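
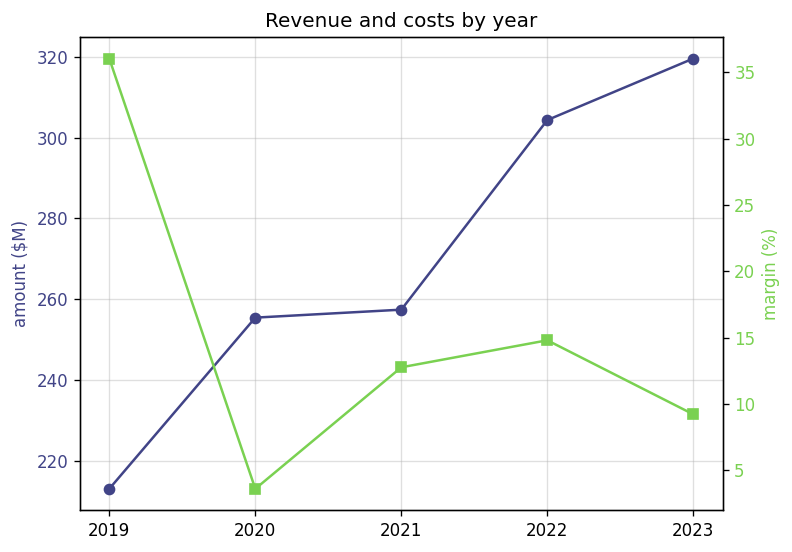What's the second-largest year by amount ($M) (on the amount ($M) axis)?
2022

Top 3 (on the amount ($M) axis): 2023 ≈ 320, 2022 ≈ 300, 2021 ≈ 260.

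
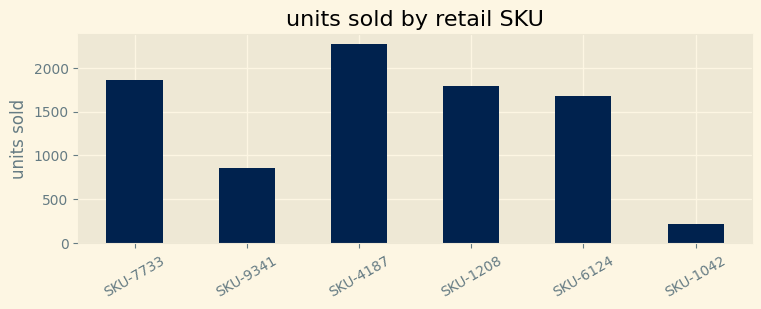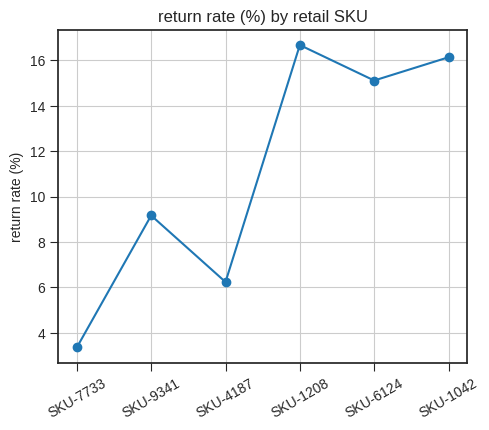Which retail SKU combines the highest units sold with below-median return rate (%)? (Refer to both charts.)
Chart 2 median return rate (%) ≈ 12; below-median retail SKUs: SKU-7733, SKU-9341, SKU-4187. Among those, SKU-4187 has the highest units sold (≈ 2500).

SKU-4187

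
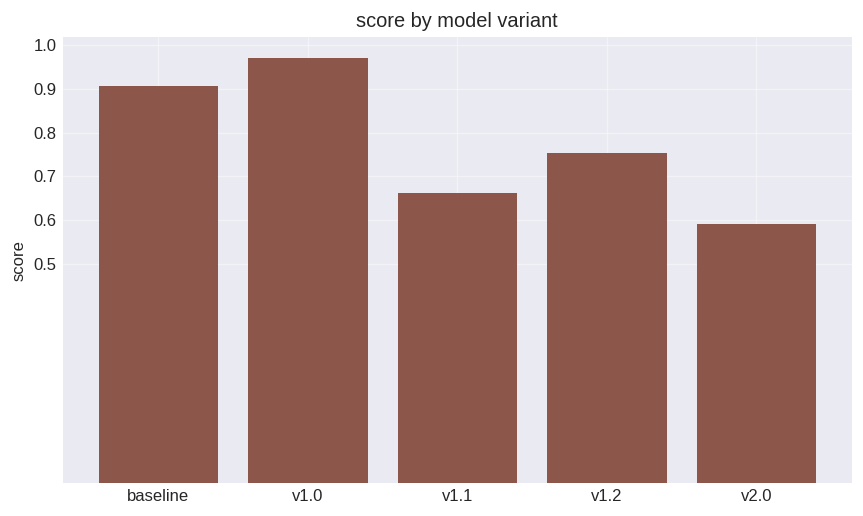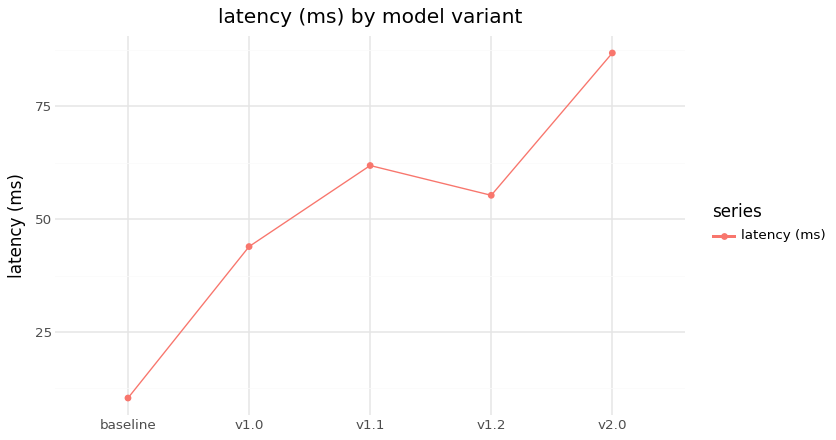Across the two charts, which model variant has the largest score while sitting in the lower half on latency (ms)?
Chart 2 median latency (ms) ≈ 60; below-median model variants: baseline, v1.0. Among those, v1.0 has the highest score (≈ 1).

v1.0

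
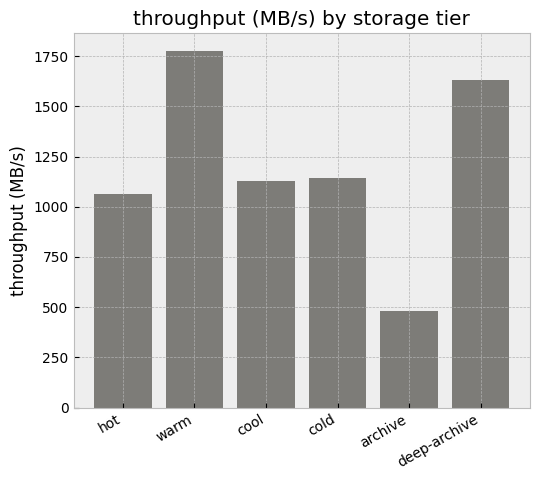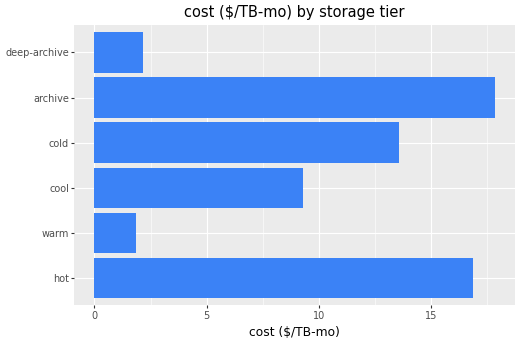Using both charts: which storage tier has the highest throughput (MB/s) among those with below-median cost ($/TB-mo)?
warm

Chart 2 median cost ($/TB-mo) ≈ 12; below-median storage tiers: warm, cool, deep-archive. Among those, warm has the highest throughput (MB/s) (≈ 1800).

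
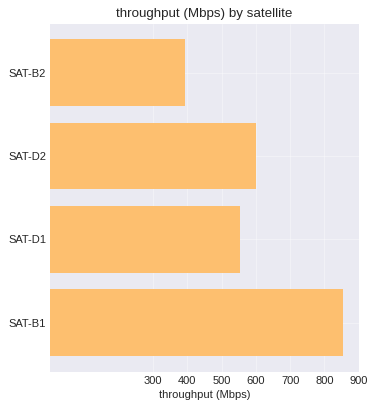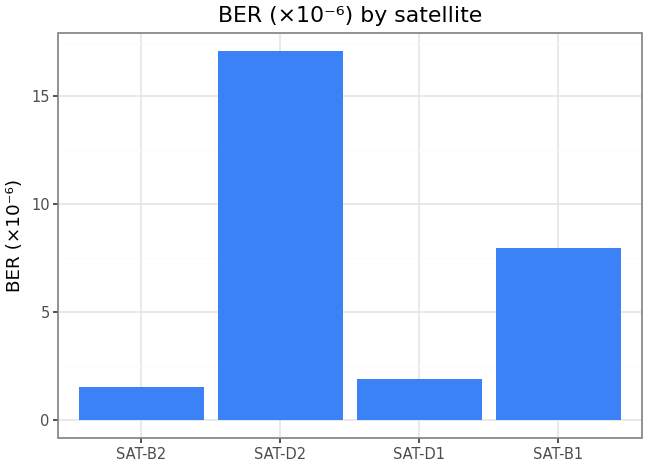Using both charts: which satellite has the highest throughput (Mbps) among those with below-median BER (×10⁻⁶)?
SAT-D1

Chart 2 median BER (×10⁻⁶) ≈ 4; below-median satellites: SAT-B2, SAT-D1. Among those, SAT-D1 has the highest throughput (Mbps) (≈ 600).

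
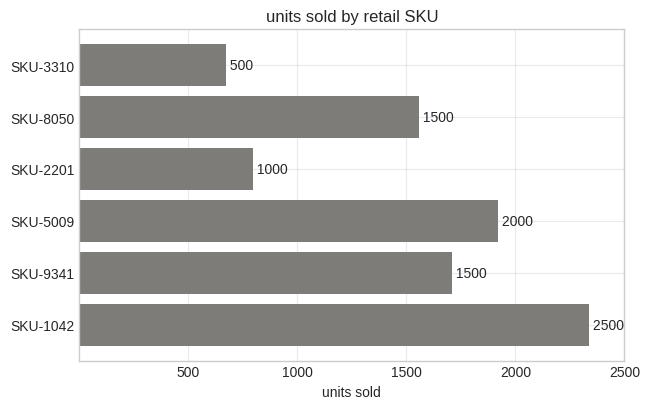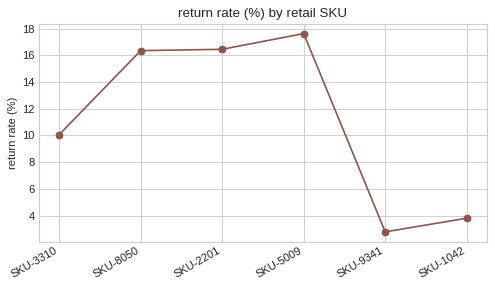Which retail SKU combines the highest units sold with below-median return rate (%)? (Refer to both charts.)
Chart 2 median return rate (%) ≈ 14; below-median retail SKUs: SKU-3310, SKU-9341, SKU-1042. Among those, SKU-1042 has the highest units sold (≈ 2500).

SKU-1042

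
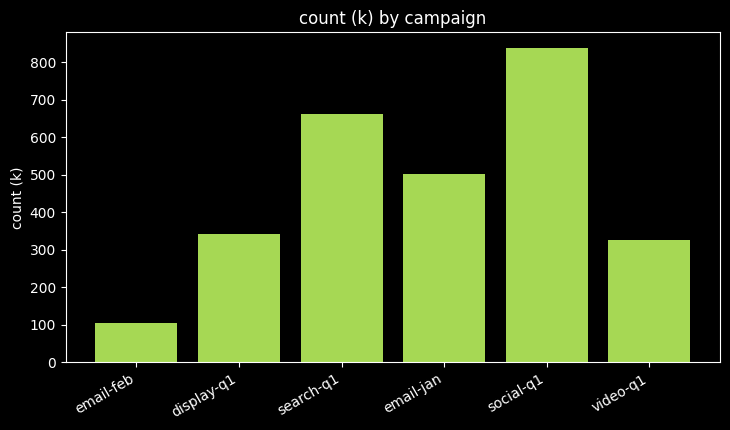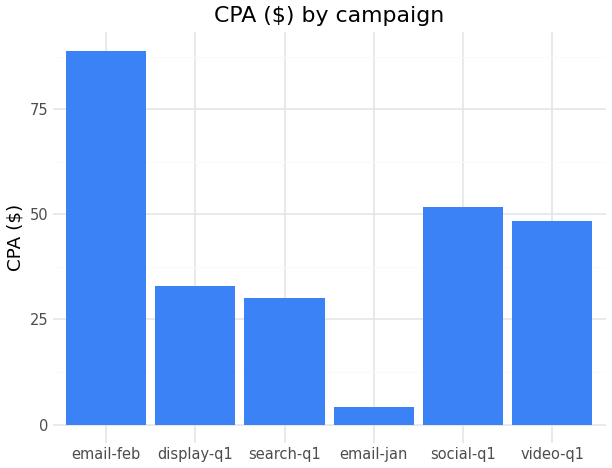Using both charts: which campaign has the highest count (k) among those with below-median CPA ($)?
Chart 2 median CPA ($) ≈ 40; below-median campaigns: display-q1, search-q1, email-jan. Among those, search-q1 has the highest count (k) (≈ 700).

search-q1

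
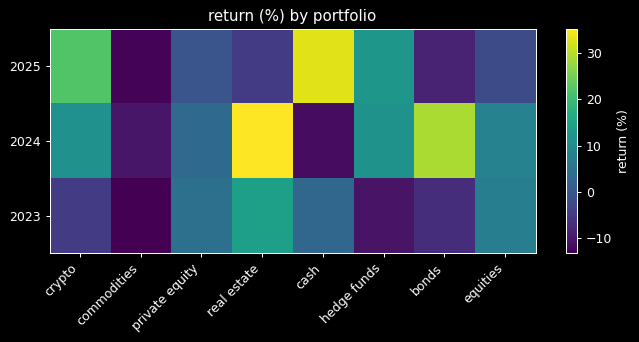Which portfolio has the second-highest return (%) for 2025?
crypto

Top 3 for 2025: cash ≈ 35, crypto ≈ 20, hedge funds ≈ 10.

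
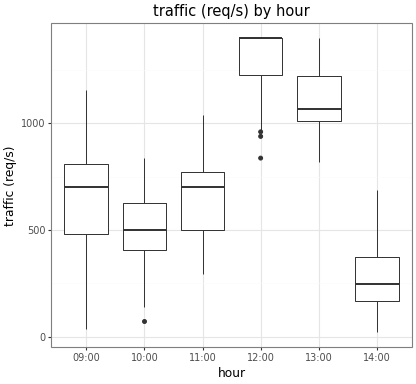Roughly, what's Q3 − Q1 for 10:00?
≈ 200

Q3 ≈ 600, Q1 ≈ 400; IQR ≈ 200.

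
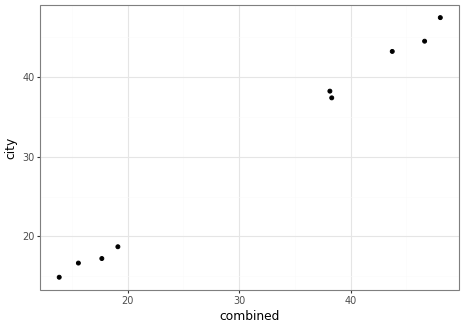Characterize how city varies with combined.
Points are positively correlated; strong (|r| ≈ 1.0).

positive, strong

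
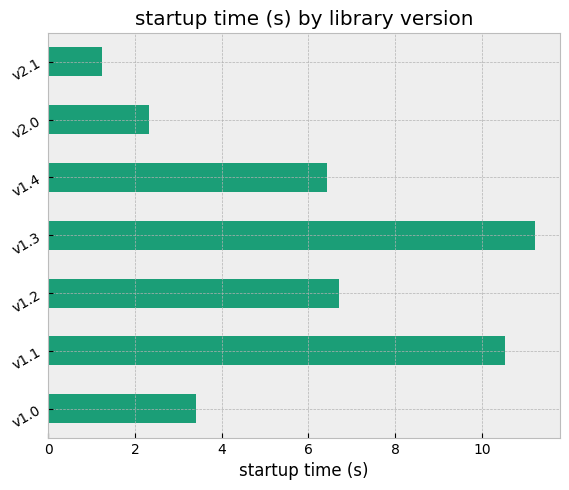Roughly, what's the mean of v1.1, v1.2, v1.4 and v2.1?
(11 + 7 + 6 + 1) / 4 ≈ 6.

≈ 6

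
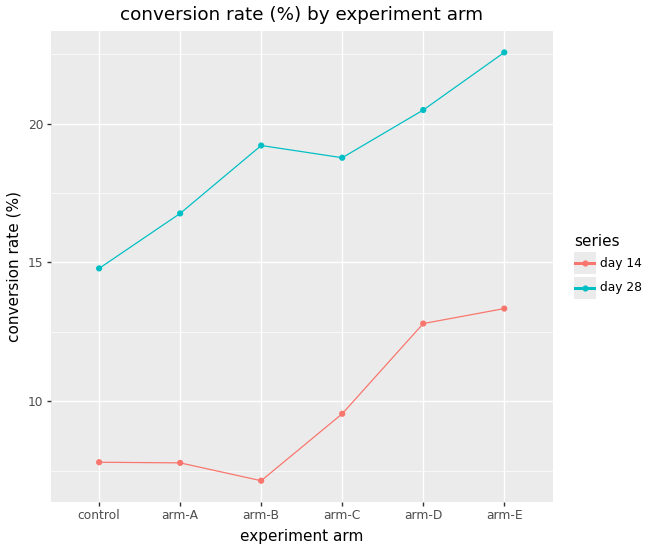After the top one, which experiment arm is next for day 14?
Top 3 for day 14: arm-E ≈ 14, arm-D ≈ 12, arm-C ≈ 10.

arm-D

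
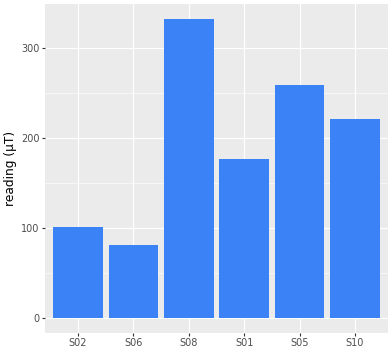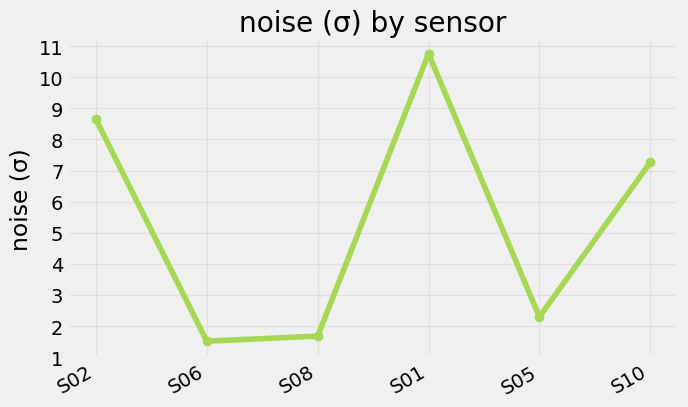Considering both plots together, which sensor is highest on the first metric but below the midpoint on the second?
Chart 2 median noise (σ) ≈ 5; below-median sensors: S06, S08, S05. Among those, S08 has the highest reading (µT) (≈ 350).

S08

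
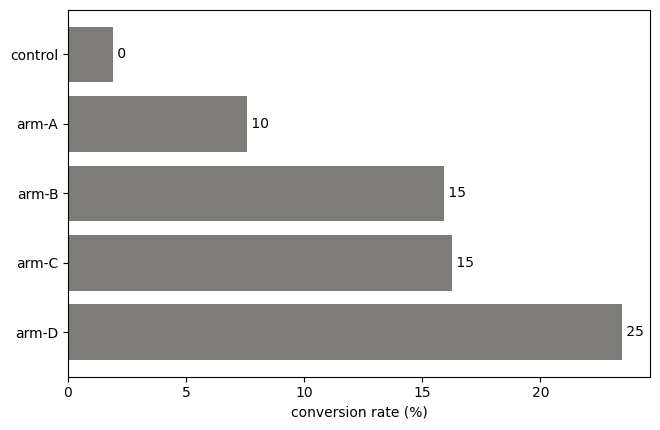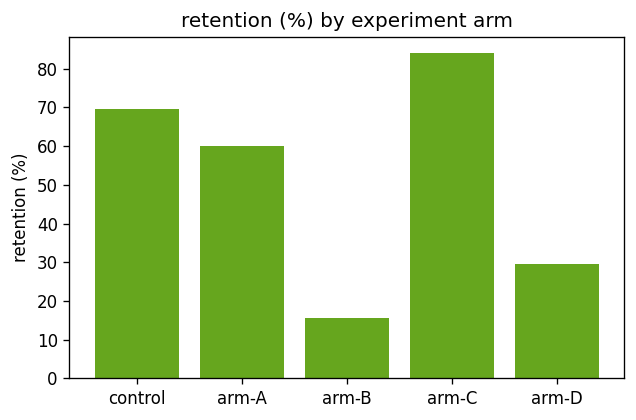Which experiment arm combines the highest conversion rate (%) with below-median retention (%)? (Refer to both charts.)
arm-D

Chart 2 median retention (%) ≈ 60; below-median experiment arms: arm-B, arm-D. Among those, arm-D has the highest conversion rate (%) (≈ 25).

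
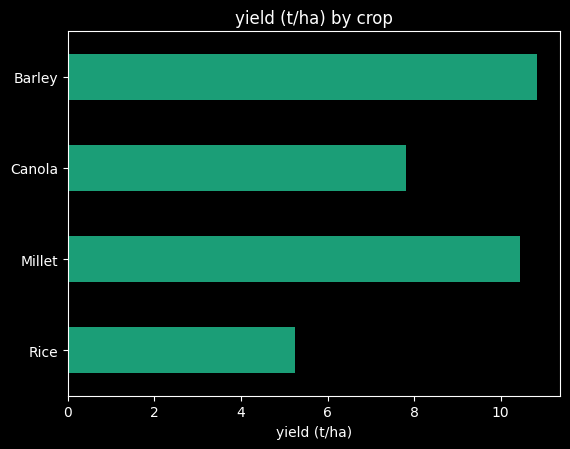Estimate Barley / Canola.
Barley ≈ 11, Canola ≈ 8; 11/8 ≈ 1.38.

≈ 1.38×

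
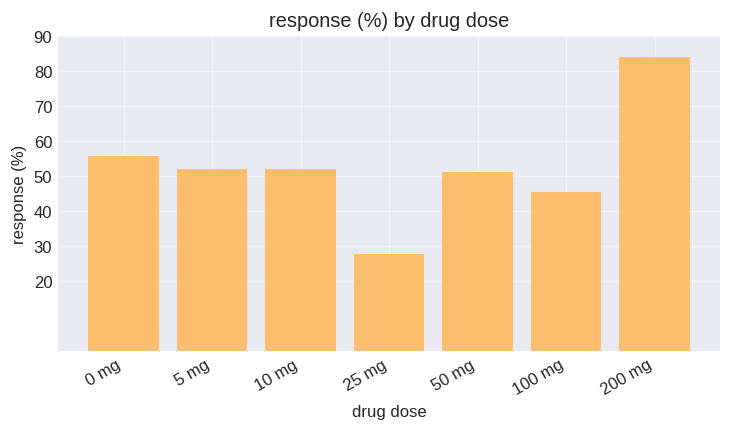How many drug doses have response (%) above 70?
1

Above 70: 200 mg.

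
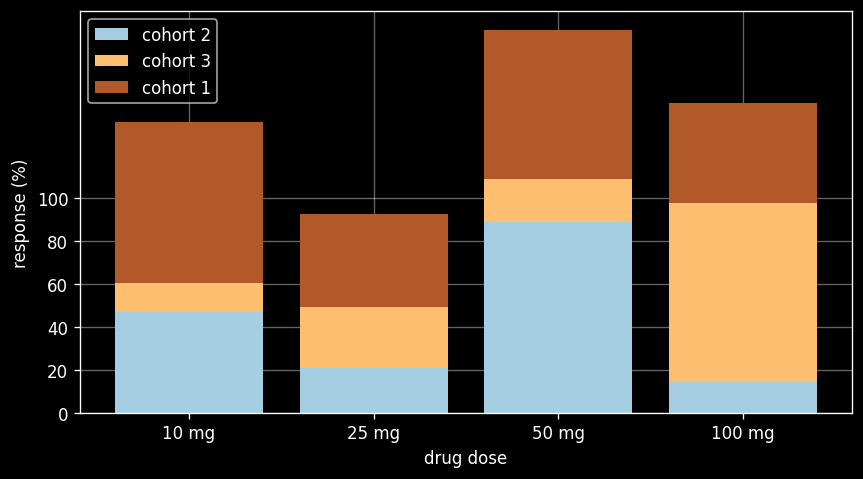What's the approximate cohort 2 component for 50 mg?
cohort 2 top ≈ 80, bottom ≈ 0; segment ≈ 80.

≈ 80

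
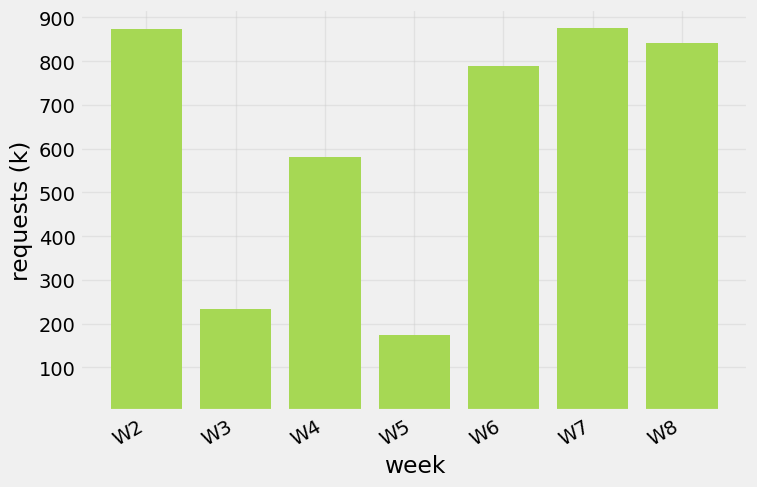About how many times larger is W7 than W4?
W7 ≈ 900, W4 ≈ 600; 900/600 ≈ 1.5.

≈ 1.5×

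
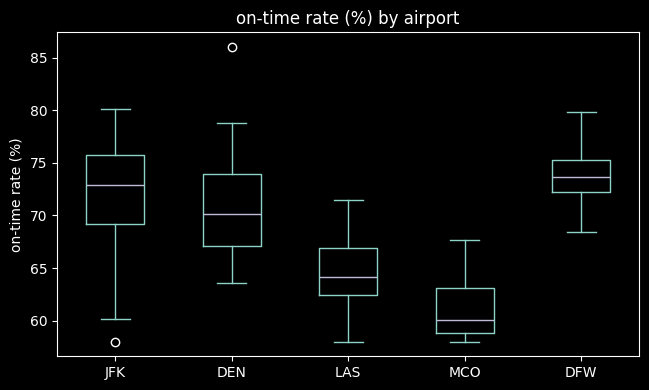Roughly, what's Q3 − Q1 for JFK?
Q3 ≈ 76, Q1 ≈ 70; IQR ≈ 6.

≈ 6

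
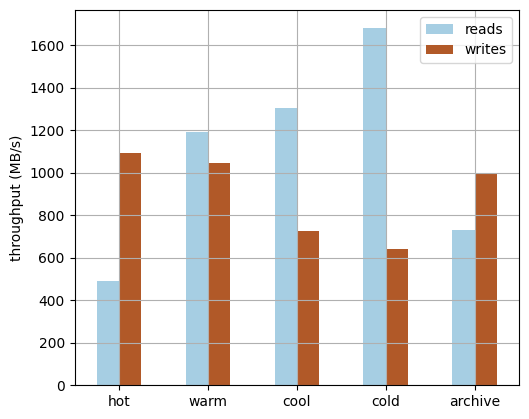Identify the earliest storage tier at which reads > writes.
warm

hot: reads ≈ 400 vs writes ≈ 1000 (not yet); warm: reads ≈ 1200 vs writes ≈ 1000 (first crossover).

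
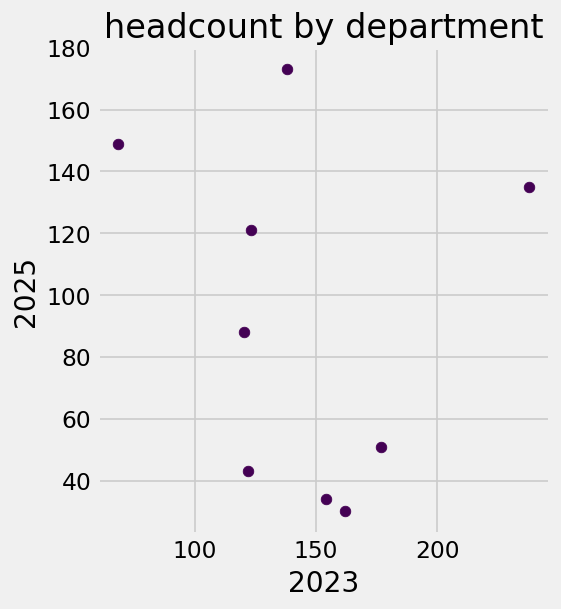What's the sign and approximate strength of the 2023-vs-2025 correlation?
no clear correlation

Points are roughly uncorrelated; weak (|r| ≈ 0.2).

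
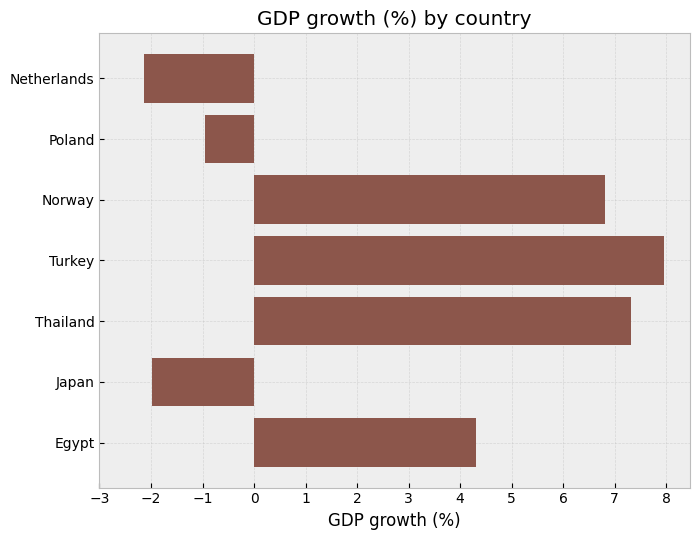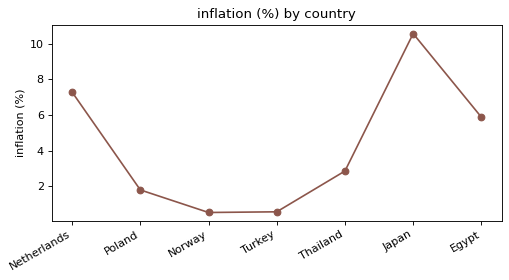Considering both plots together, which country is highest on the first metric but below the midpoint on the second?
Chart 2 median inflation (%) ≈ 3; below-median countries: Poland, Norway, Turkey. Among those, Turkey has the highest GDP growth (%) (≈ 8).

Turkey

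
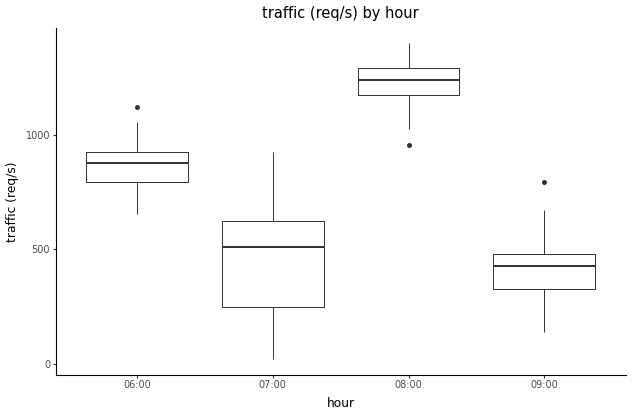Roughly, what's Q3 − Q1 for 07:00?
≈ 400

Q3 ≈ 600, Q1 ≈ 200; IQR ≈ 400.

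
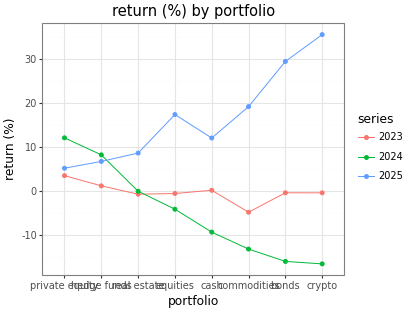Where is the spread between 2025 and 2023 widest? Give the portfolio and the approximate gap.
crypto: 2025 ≈ 35, 2023 ≈ 0 → gap ≈ 35. Next-largest (bonds) is only ≈ 30.

crypto, ≈ 35 %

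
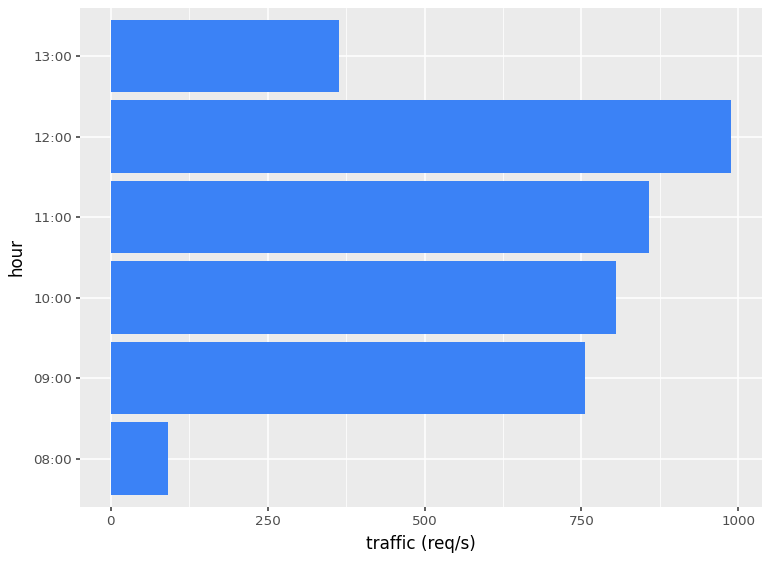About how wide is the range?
Max 12:00 ≈ 1000, min 08:00 ≈ 100; range ≈ 900.

≈ 900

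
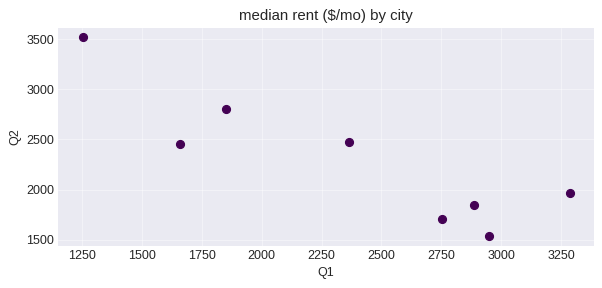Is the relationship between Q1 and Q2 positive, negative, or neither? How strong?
negative, strong

Points are negatively correlated; strong (|r| ≈ 0.9).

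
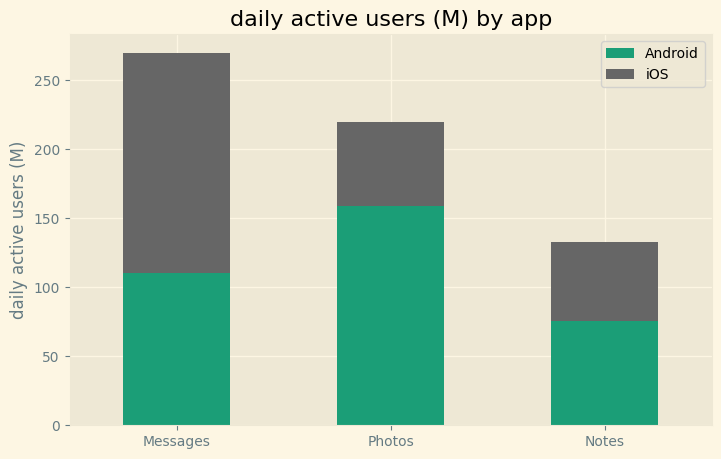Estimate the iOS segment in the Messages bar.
≈ 175

iOS top ≈ 275, bottom ≈ 100; segment ≈ 175.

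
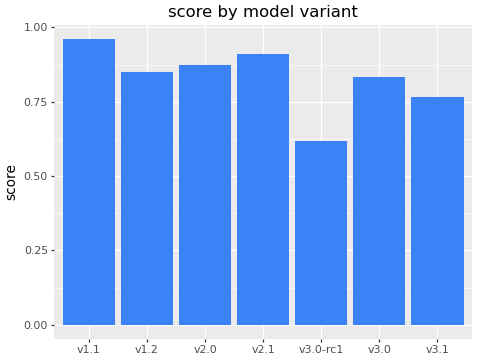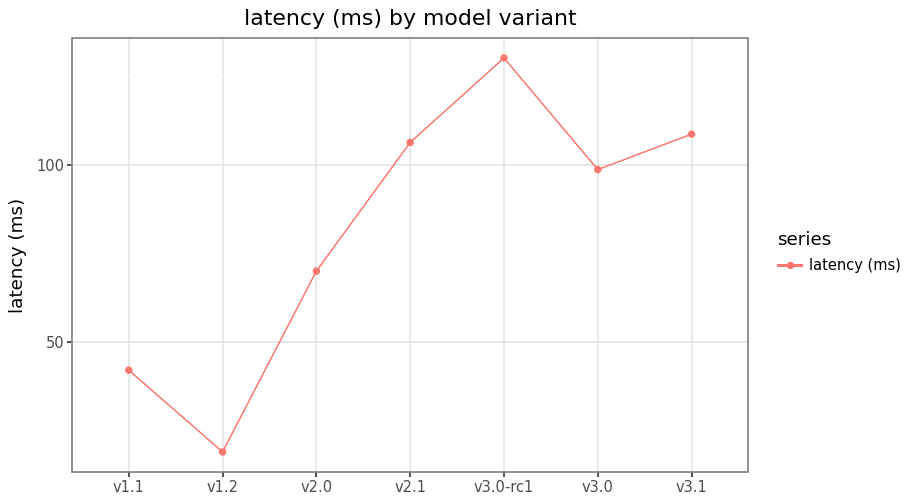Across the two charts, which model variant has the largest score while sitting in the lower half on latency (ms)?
v1.1

Chart 2 median latency (ms) ≈ 100; below-median model variants: v1.1, v1.2, v2.0. Among those, v1.1 has the highest score (≈ 1).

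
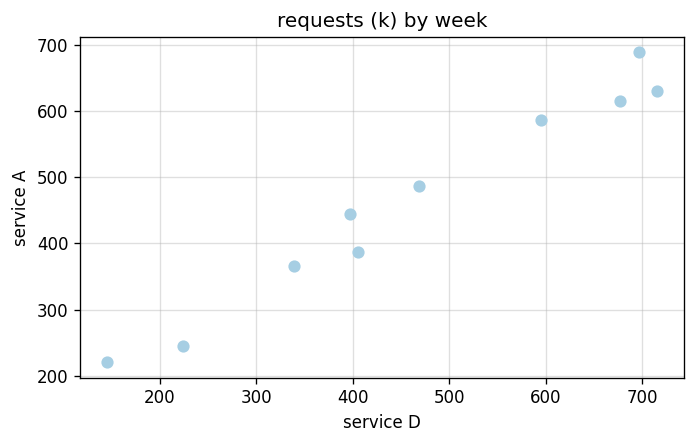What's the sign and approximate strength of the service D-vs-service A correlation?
positive, strong

Points are positively correlated; strong (|r| ≈ 1.0).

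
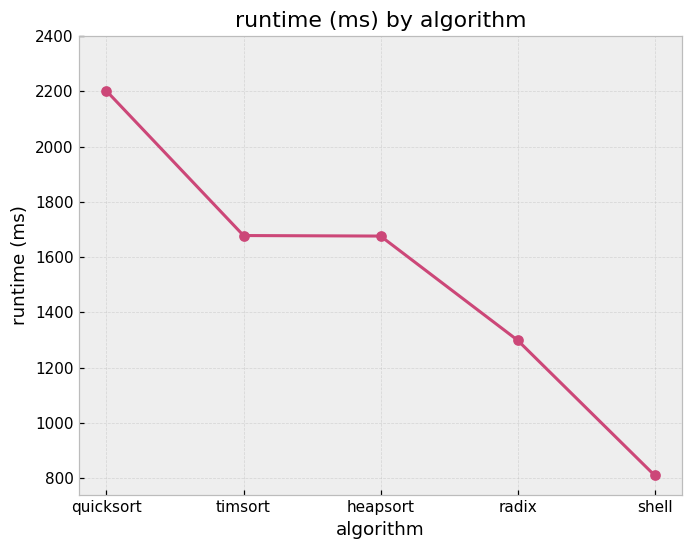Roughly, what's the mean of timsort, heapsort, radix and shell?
≈ 1300

(1600 + 1600 + 1200 + 800) / 4 ≈ 1300.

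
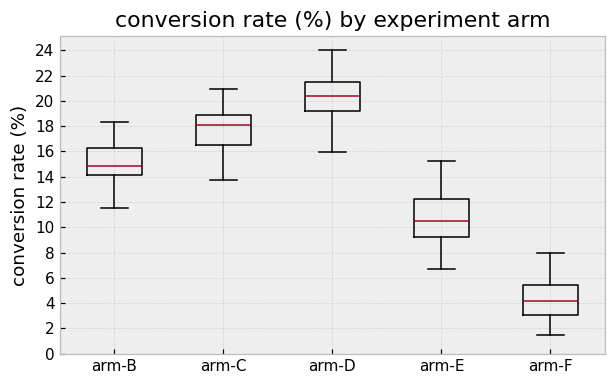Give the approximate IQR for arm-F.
Q3 ≈ 6, Q1 ≈ 4; IQR ≈ 2.

≈ 2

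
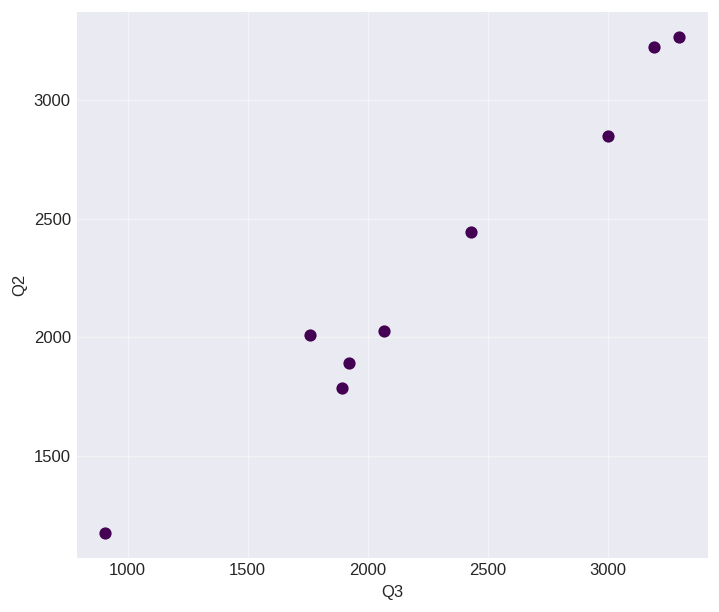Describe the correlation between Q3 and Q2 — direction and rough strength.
Points are positively correlated; strong (|r| ≈ 1.0).

positive, strong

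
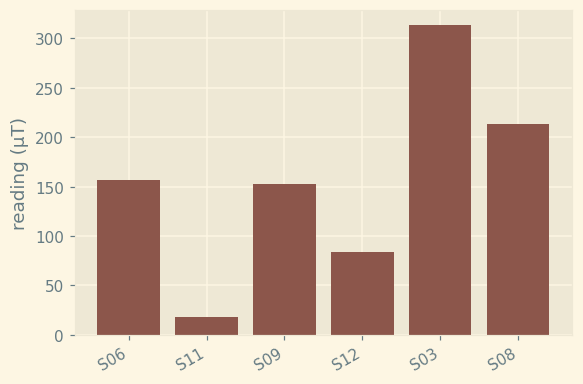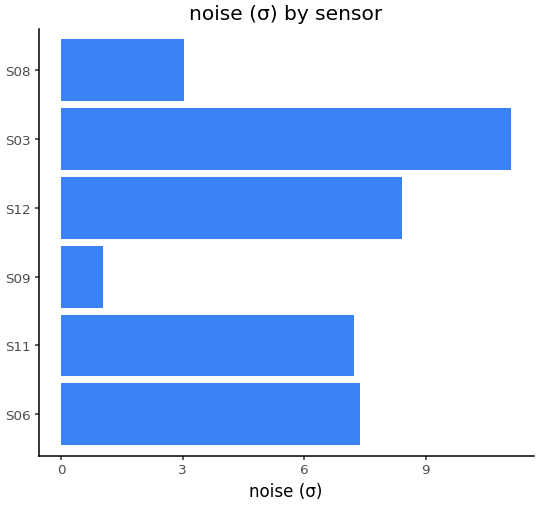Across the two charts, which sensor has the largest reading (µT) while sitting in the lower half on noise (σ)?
S08

Chart 2 median noise (σ) ≈ 8; below-median sensors: S11, S09, S08. Among those, S08 has the highest reading (µT) (≈ 200).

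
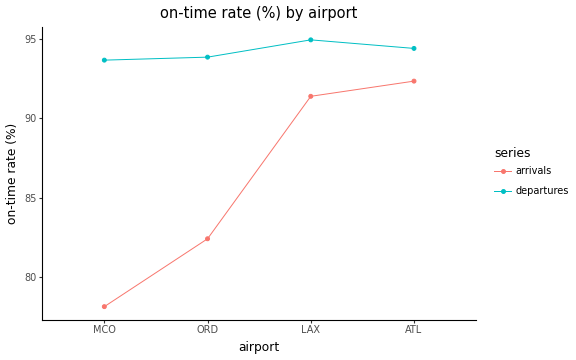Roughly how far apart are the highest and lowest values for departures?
Max LAX ≈ 94, min MCO ≈ 94; range ≈ 0.

≈ 0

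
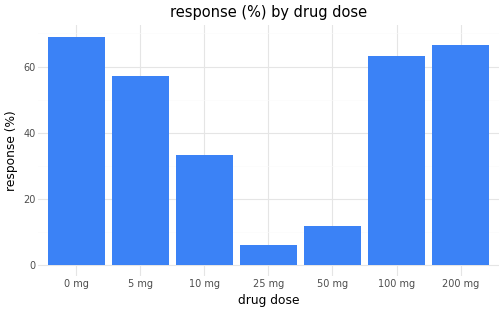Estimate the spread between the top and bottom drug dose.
≈ 60

Max 0 mg ≈ 70, min 25 mg ≈ 10; range ≈ 60.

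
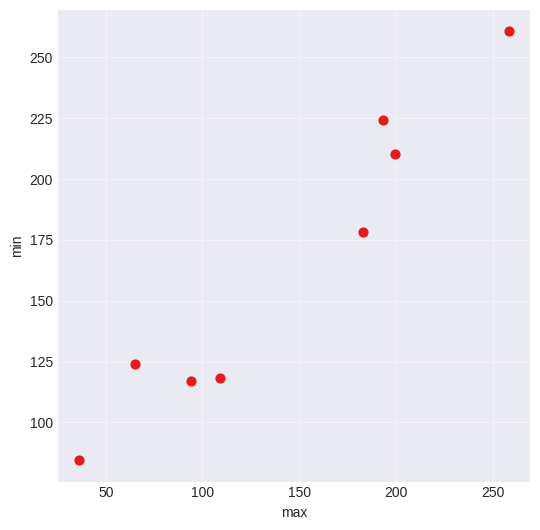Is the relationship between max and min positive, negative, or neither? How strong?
Points are positively correlated; strong (|r| ≈ 1.0).

positive, strong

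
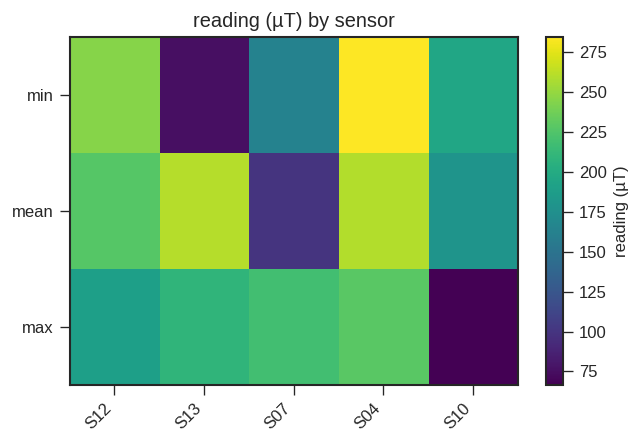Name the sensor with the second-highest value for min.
S12

Top 3 for min: S04 ≈ 280, S12 ≈ 240, S10 ≈ 200.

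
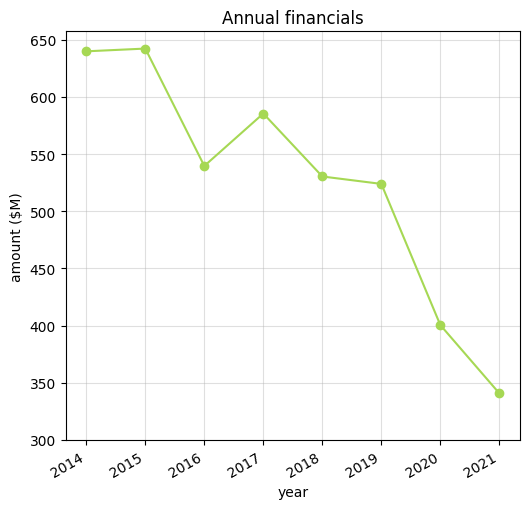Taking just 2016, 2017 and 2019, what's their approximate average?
(550 + 600 + 500) / 3 ≈ 550.

≈ 550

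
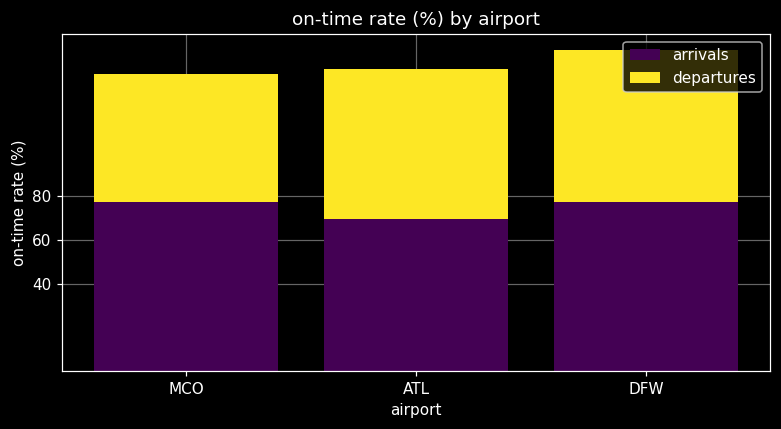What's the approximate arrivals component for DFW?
arrivals top ≈ 80, bottom ≈ 0; segment ≈ 80.

≈ 80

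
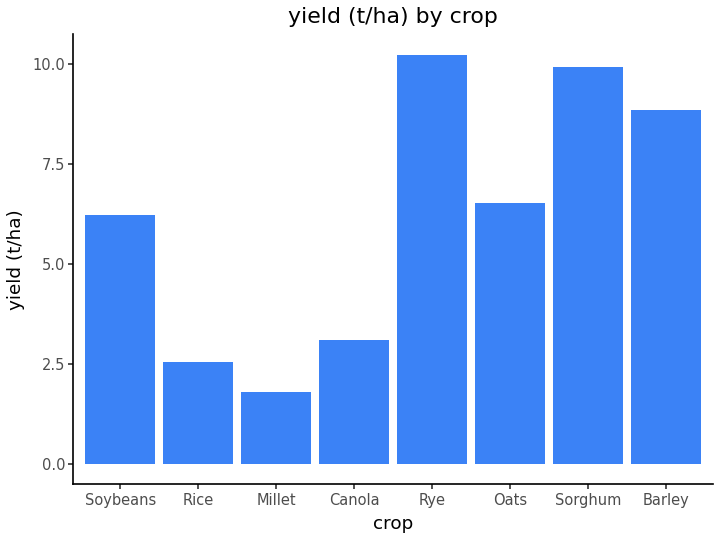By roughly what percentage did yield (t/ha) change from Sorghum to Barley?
≈ -10%

Sorghum ≈ 10, Barley ≈ 9; (9 − 10) / 10 ≈ -10%.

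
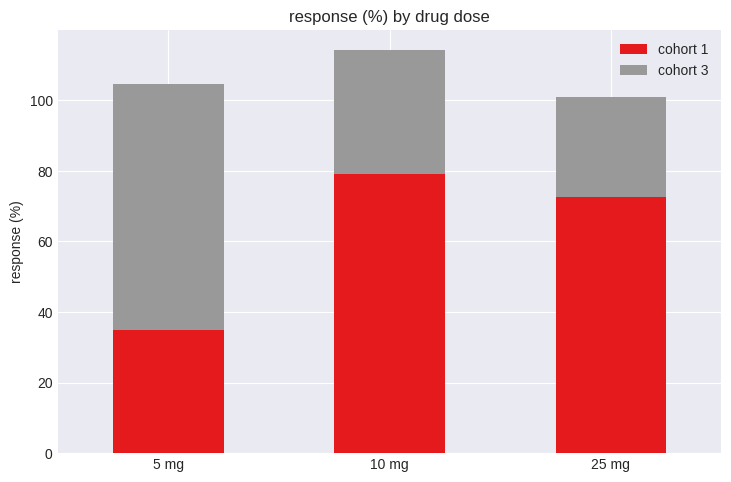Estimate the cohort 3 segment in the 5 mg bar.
≈ 70

cohort 3 top ≈ 100, bottom ≈ 30; segment ≈ 70.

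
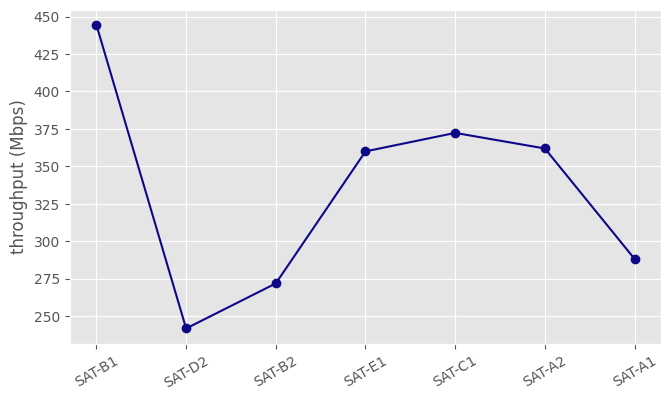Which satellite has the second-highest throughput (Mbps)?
SAT-C1

Top 3: SAT-B1 ≈ 440, SAT-C1 ≈ 380, SAT-A2 ≈ 360.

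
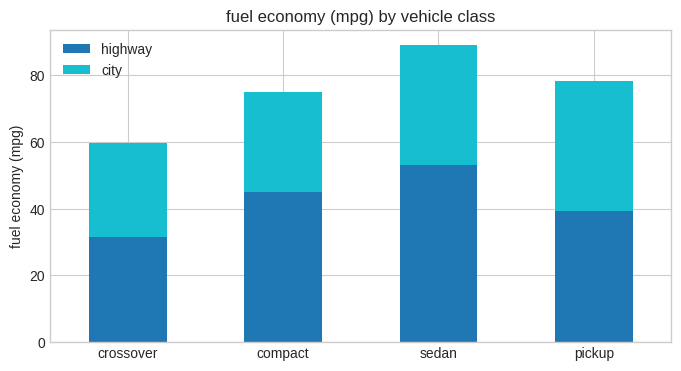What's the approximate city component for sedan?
≈ 40

city top ≈ 90, bottom ≈ 50; segment ≈ 40.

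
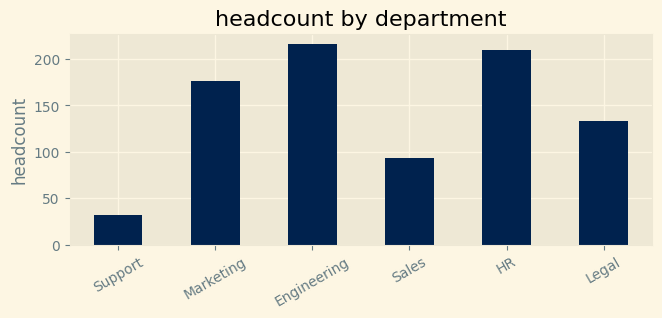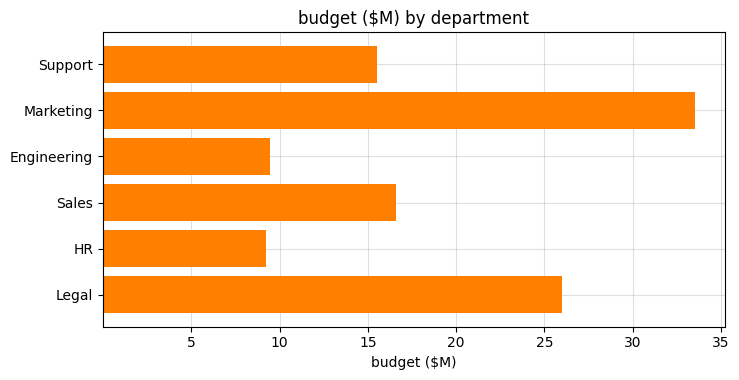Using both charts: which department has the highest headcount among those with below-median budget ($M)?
Engineering

Chart 2 median budget ($M) ≈ 15; below-median departments: Support, Engineering, HR. Among those, Engineering has the highest headcount (≈ 220).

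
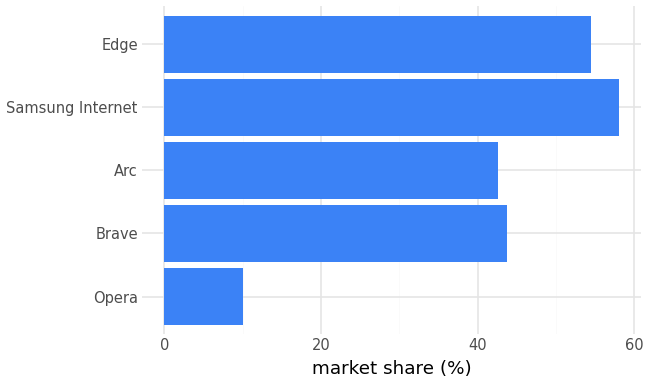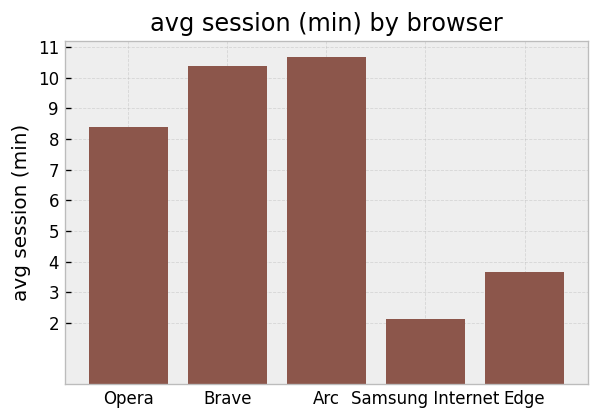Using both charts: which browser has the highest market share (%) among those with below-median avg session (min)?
Samsung Internet

Chart 2 median avg session (min) ≈ 8; below-median browsers: Samsung Internet, Edge. Among those, Samsung Internet has the highest market share (%) (≈ 60).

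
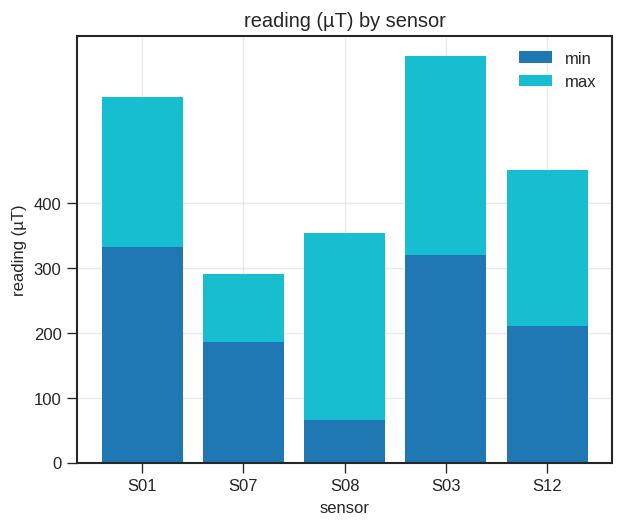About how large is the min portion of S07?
≈ 200

min top ≈ 200, bottom ≈ 0; segment ≈ 200.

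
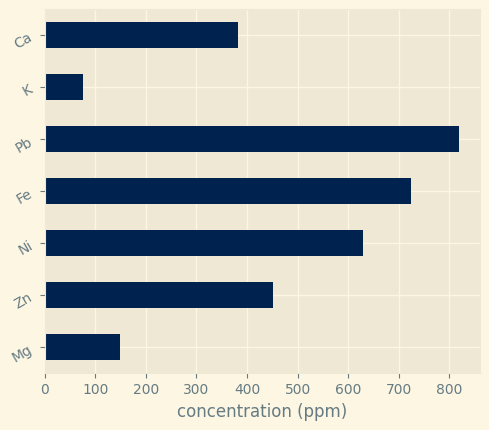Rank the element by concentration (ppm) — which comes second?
Top 3: Pb ≈ 800, Fe ≈ 700, Ni ≈ 600.

Fe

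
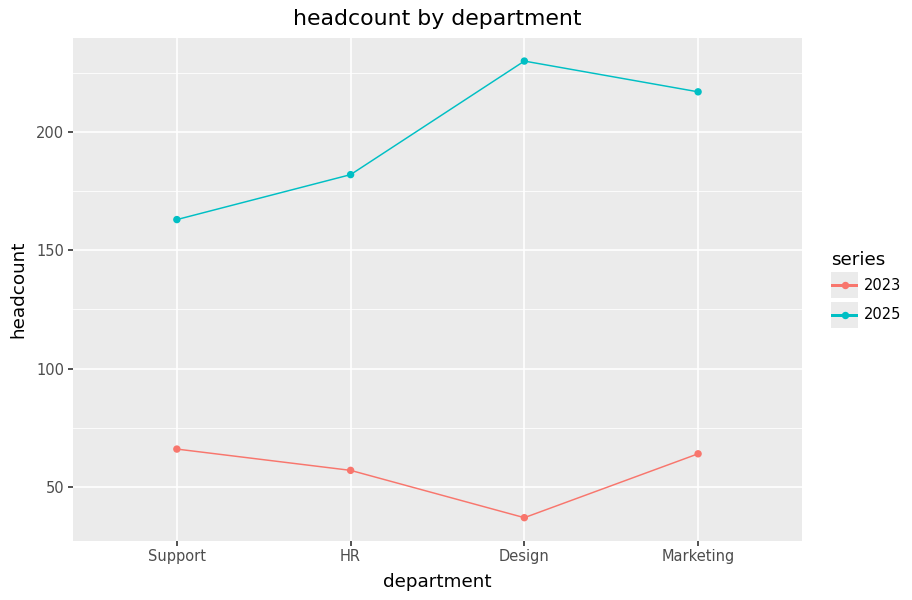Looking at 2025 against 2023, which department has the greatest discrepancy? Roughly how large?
Design: 2025 ≈ 240, 2023 ≈ 40 → gap ≈ 200. Next-largest (Marketing) is only ≈ 160.

Design, ≈ 200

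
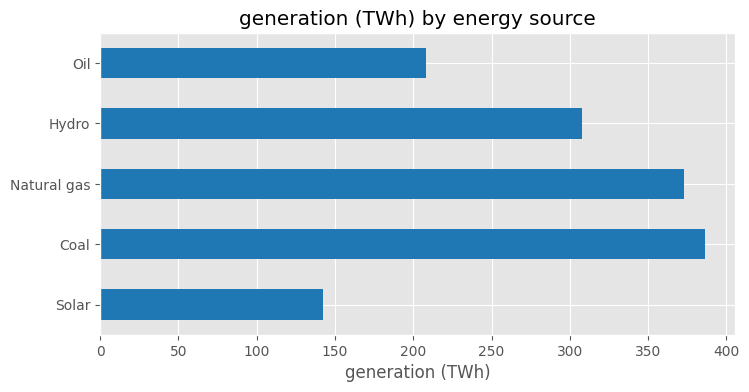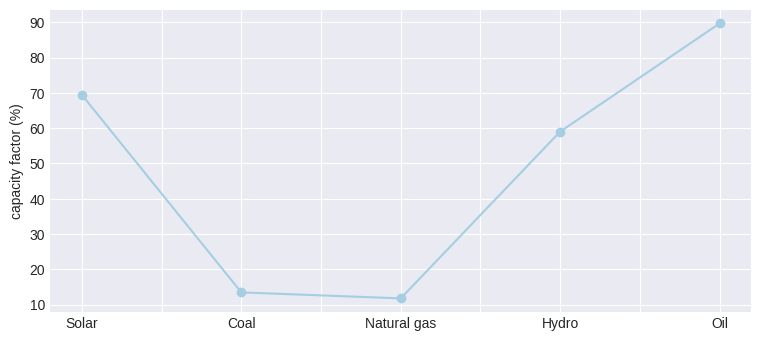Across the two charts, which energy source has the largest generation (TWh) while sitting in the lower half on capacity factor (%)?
Chart 2 median capacity factor (%) ≈ 60; below-median energy sources: Coal, Natural gas. Among those, Coal has the highest generation (TWh) (≈ 400).

Coal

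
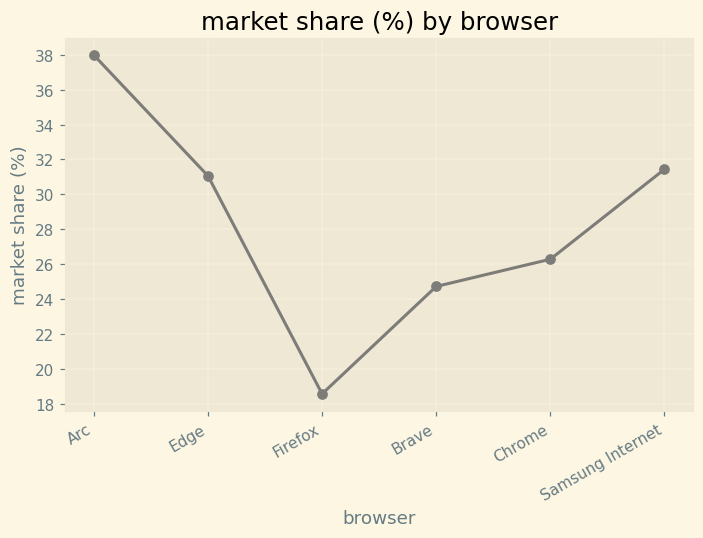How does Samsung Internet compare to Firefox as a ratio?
≈ 1.78×

Samsung Internet ≈ 32, Firefox ≈ 18; 32/18 ≈ 1.78.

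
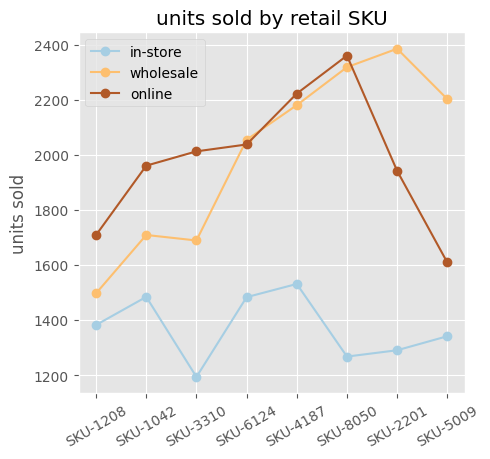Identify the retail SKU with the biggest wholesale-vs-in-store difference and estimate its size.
SKU-2201: wholesale ≈ 2400, in-store ≈ 1300 → gap ≈ 1100. Next-largest (SKU-8050) is only ≈ 1000.

SKU-2201, ≈ 1100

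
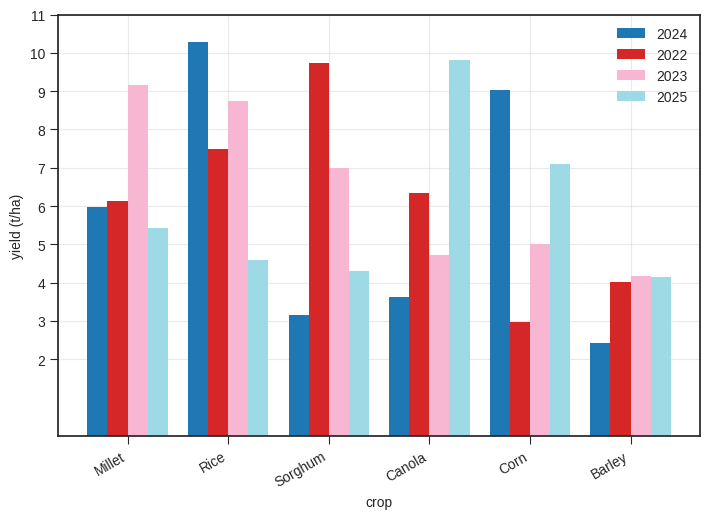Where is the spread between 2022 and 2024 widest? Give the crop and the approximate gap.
Sorghum: 2022 ≈ 10, 2024 ≈ 3 → gap ≈ 7. Next-largest (Corn) is only ≈ 6.

Sorghum, ≈ 7 t/ha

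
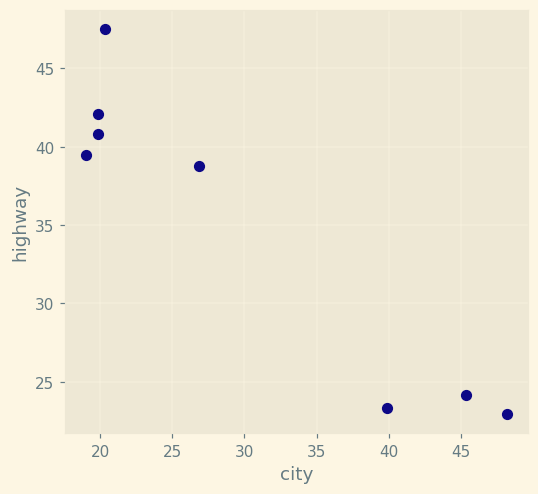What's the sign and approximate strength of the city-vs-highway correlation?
Points are negatively correlated; strong (|r| ≈ 0.9).

negative, strong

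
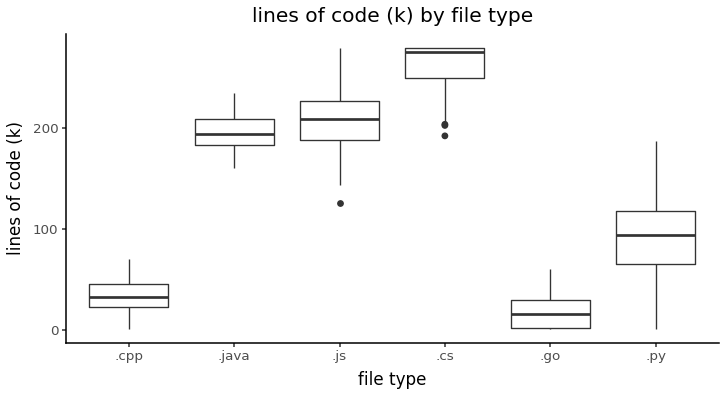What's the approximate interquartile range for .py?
Q3 ≈ 125, Q1 ≈ 75; IQR ≈ 50.

≈ 50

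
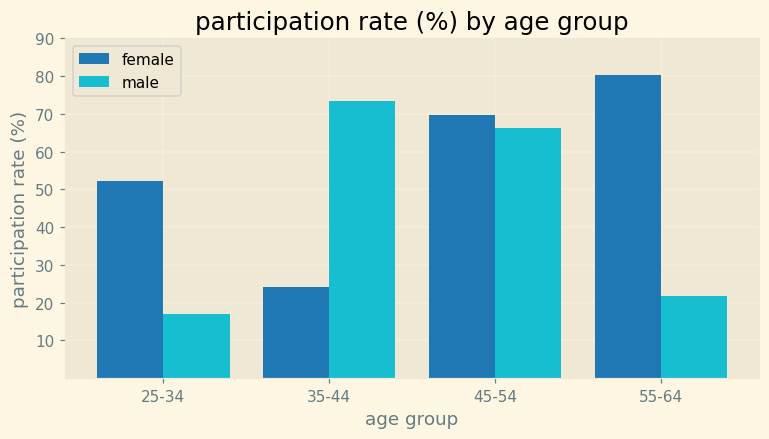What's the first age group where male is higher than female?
35-44

25-34: male ≈ 20 vs female ≈ 50 (not yet); 35-44: male ≈ 70 vs female ≈ 20 (first crossover).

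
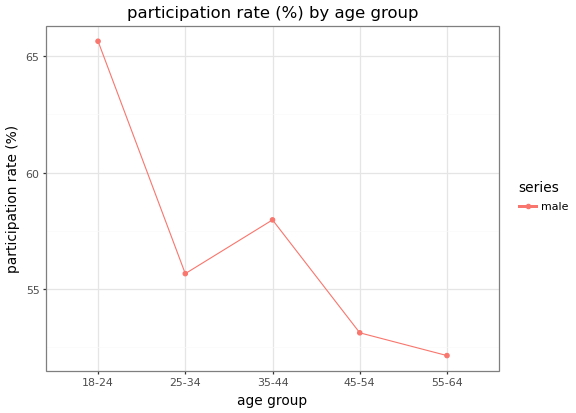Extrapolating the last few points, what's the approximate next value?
≈ 49

Last three: 58, 54, 52 → slope ≈ -3/step → next ≈ 49.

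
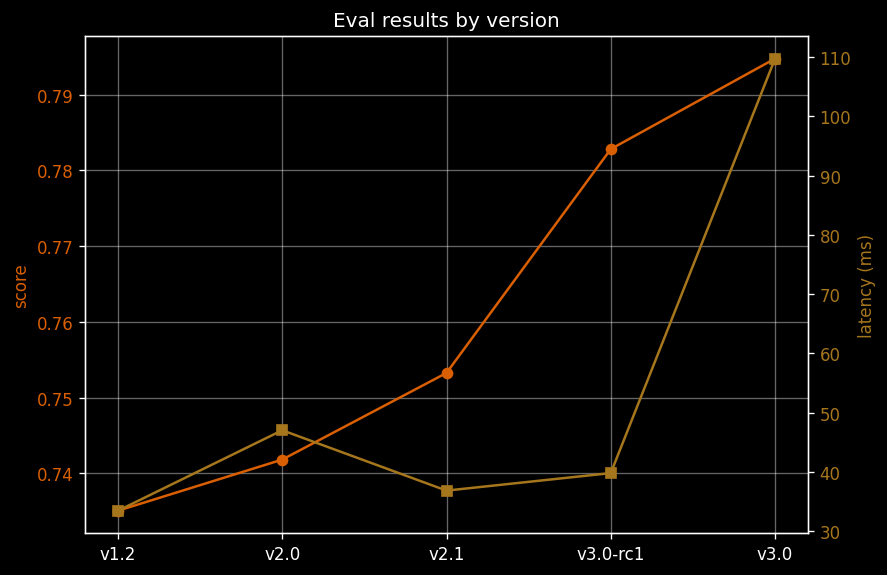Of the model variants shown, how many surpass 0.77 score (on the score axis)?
Above 0.77: v3.0-rc1, v3.0.

2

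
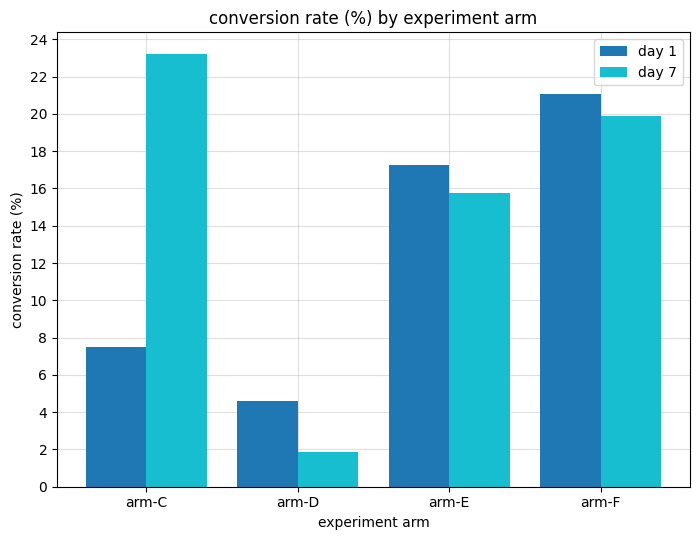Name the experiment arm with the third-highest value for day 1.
Top 4 for day 1: arm-F ≈ 22, arm-E ≈ 18, arm-C ≈ 8, arm-D ≈ 4.

arm-C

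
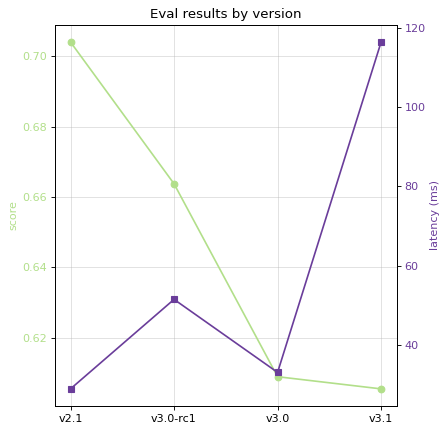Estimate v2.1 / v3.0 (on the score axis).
≈ 1.15×

v2.1 ≈ 0.70, v3.0 ≈ 0.61; 0.70/0.61 ≈ 1.15.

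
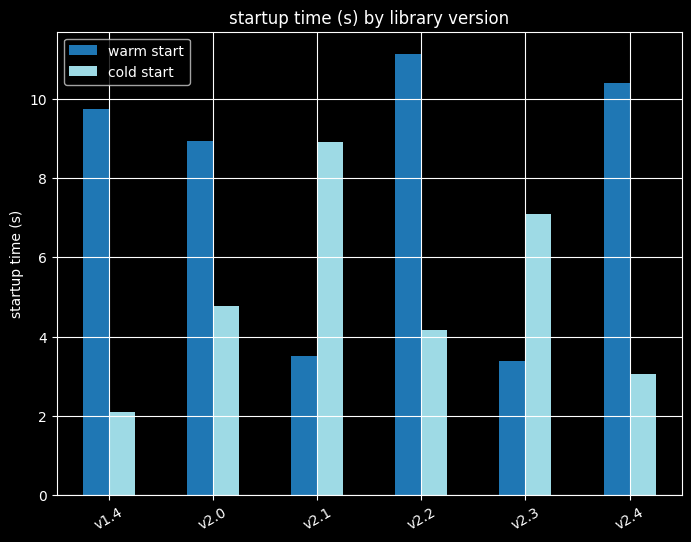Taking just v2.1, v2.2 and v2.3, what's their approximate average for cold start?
(9 + 4 + 7) / 3 ≈ 7.

≈ 7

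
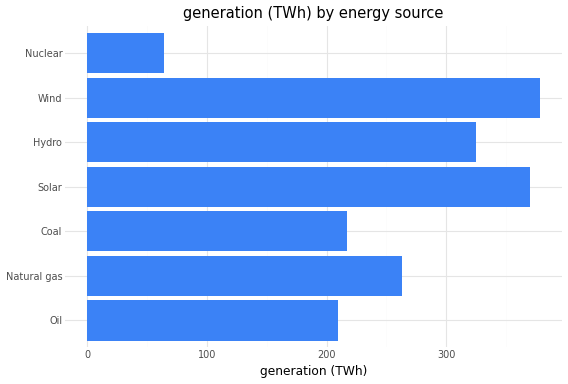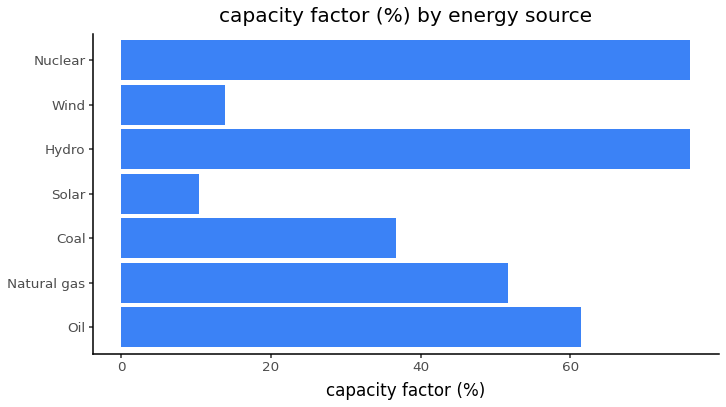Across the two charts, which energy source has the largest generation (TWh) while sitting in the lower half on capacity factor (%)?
Wind

Chart 2 median capacity factor (%) ≈ 50; below-median energy sources: Coal, Solar, Wind. Among those, Wind has the highest generation (TWh) (≈ 400).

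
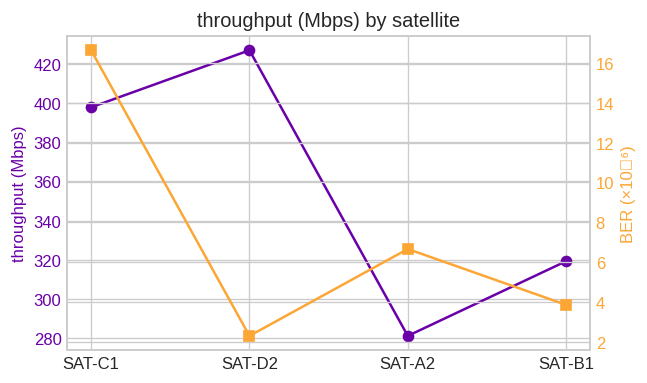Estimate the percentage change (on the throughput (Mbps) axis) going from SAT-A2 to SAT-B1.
≈ +14.3%

SAT-A2 ≈ 280, SAT-B1 ≈ 320; (320 − 280) / 280 ≈ +14.3%.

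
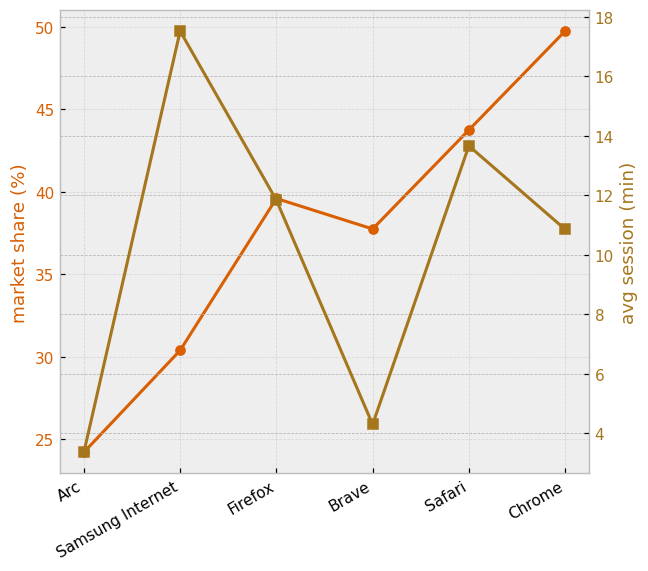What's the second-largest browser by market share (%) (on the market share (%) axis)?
Top 3 (on the market share (%) axis): Chrome ≈ 50, Safari ≈ 45, Firefox ≈ 40.

Safari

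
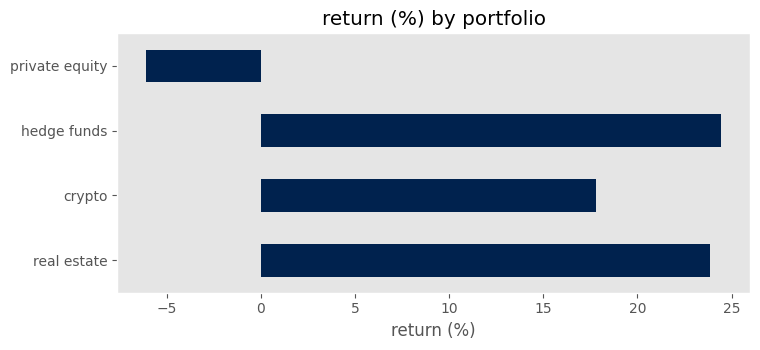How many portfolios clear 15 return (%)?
3

Above 15: real estate, crypto, hedge funds.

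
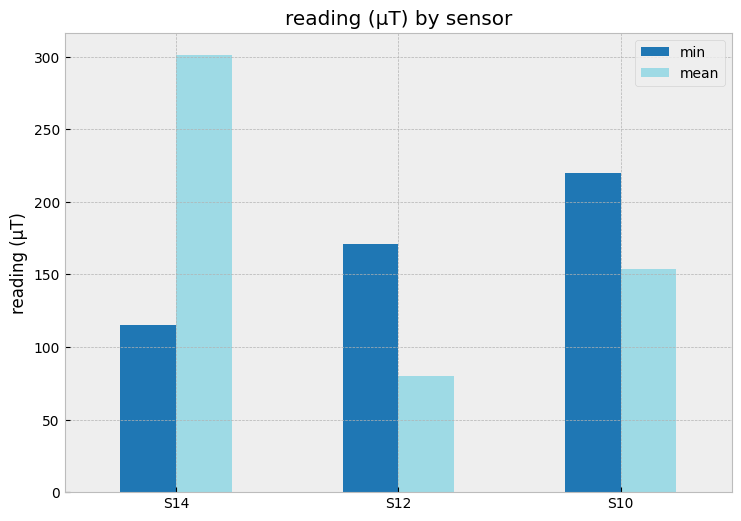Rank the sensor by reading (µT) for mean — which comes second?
S10

Top 3 for mean: S14 ≈ 300, S10 ≈ 150, S12 ≈ 100.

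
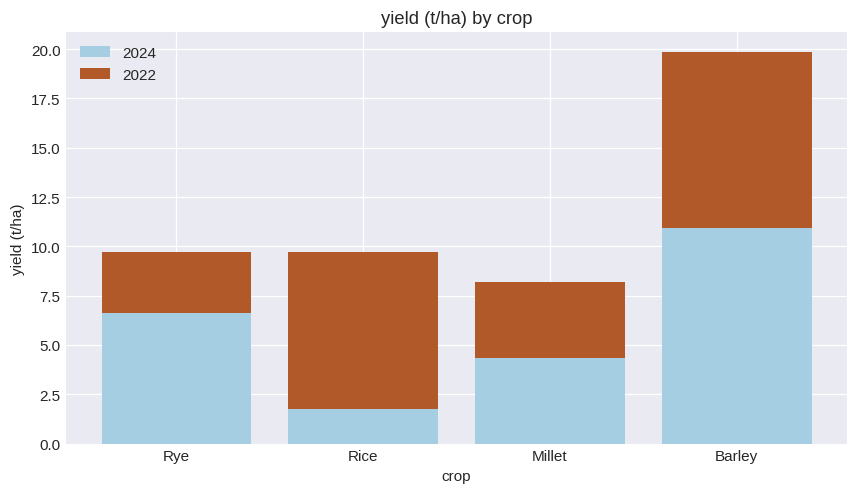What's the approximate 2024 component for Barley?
2024 top ≈ 10, bottom ≈ 0; segment ≈ 10.

≈ 10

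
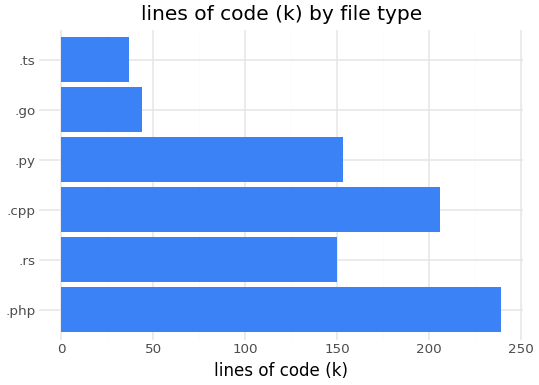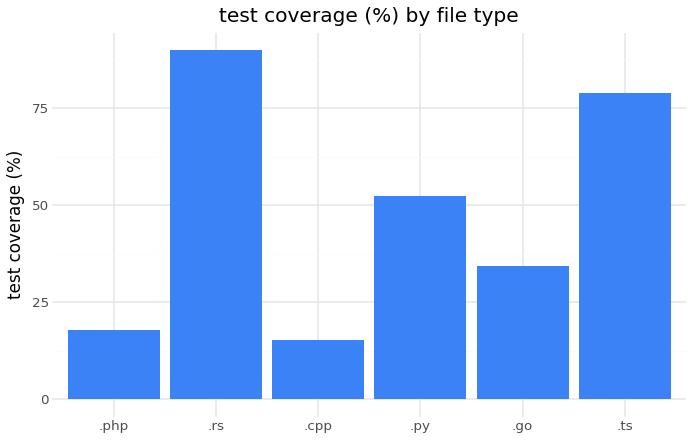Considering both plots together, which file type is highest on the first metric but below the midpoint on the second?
.php

Chart 2 median test coverage (%) ≈ 40; below-median file types: .php, .cpp, .go. Among those, .php has the highest lines of code (k) (≈ 250).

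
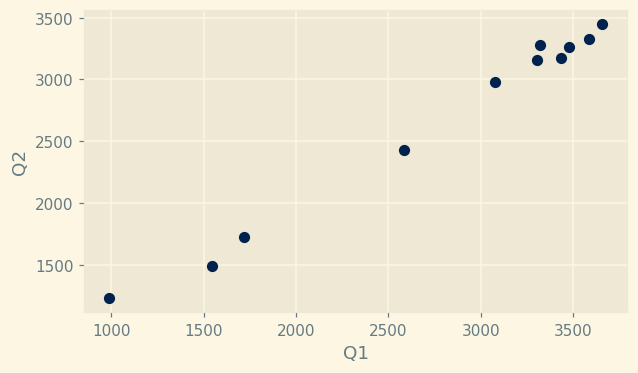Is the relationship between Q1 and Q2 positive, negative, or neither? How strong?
Points are positively correlated; strong (|r| ≈ 1.0).

positive, strong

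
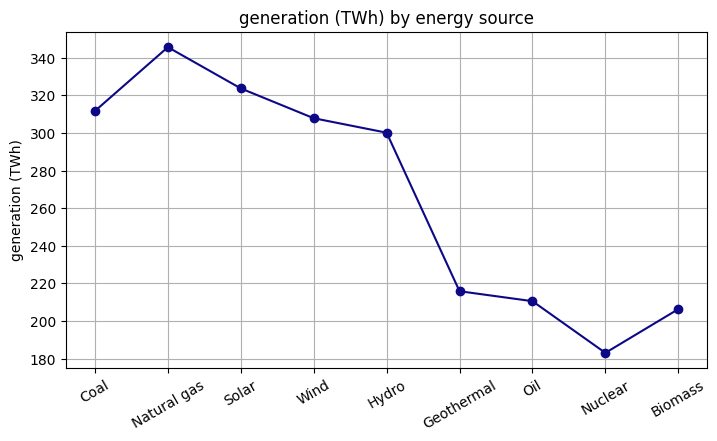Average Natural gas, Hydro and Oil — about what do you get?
(340 + 300 + 220) / 3 ≈ 287.

≈ 287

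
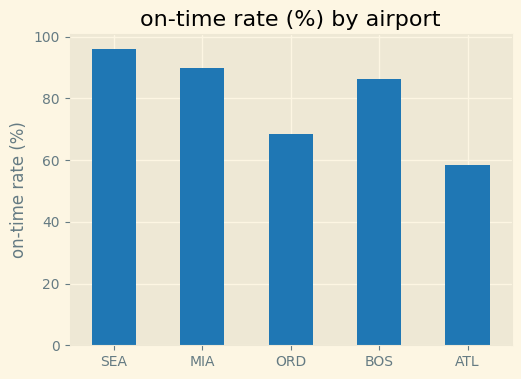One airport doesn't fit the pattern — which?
ATL

ATL ≈ 60; the rest sit between ≈ 70 and ≈ 100.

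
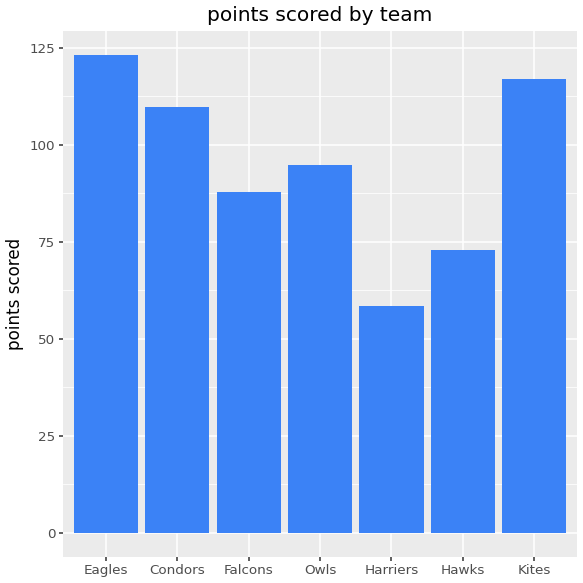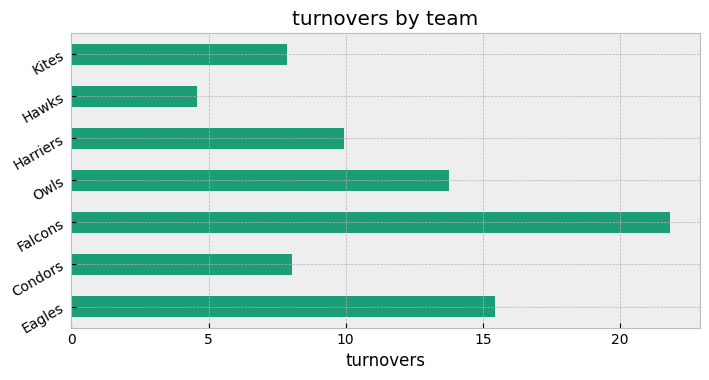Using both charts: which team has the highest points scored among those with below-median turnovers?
Chart 2 median turnovers ≈ 10; below-median teams: Condors, Hawks, Kites. Among those, Kites has the highest points scored (≈ 120).

Kites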